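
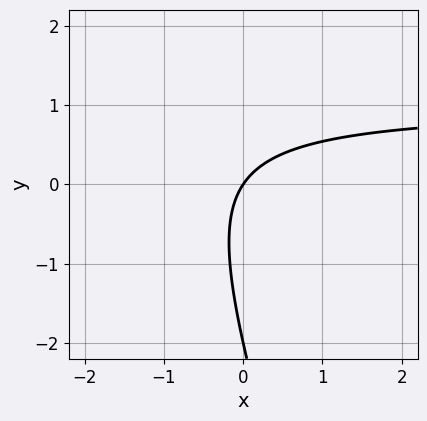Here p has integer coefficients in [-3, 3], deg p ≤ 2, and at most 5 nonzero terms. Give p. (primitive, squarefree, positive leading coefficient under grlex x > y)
3*x*y + y^2 - 3*x + 2*y

deg p = 2. A generic line meets the curve in up to 2 points.
Checking where it meets the axes: it meets the x-axis at x = 0 (among the integer gridlines); the y-axis gridline crossings are at y ∈ {-2, 0}.
Assembling these constraints gives the stated polynomial.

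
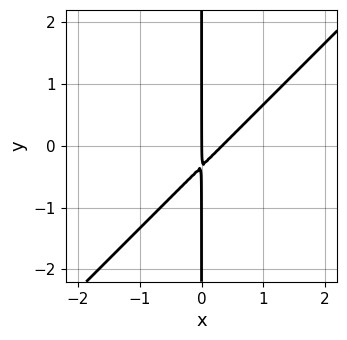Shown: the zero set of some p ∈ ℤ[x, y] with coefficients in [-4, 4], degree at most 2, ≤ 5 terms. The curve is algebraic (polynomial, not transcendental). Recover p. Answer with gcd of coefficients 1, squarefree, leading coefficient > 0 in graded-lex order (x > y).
1. The degree is 2 — no degree-1 curve has this shape.
2. From the axis intercepts and sections: one x-axis crossing is at x = 0; the visible y-axis segment lies entirely on the curve.
3. Assembling these constraints gives the stated polynomial.

3*x^2 - 3*x*y - x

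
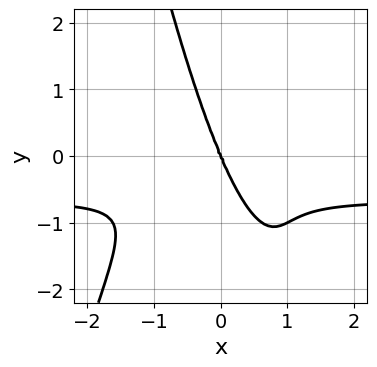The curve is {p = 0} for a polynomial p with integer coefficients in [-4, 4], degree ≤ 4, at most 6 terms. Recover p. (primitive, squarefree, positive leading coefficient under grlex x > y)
3*x^3*y + 2*x^3 + 2*x*y^2 + y^3

(a) Degree: no degree-3 curve has this shape, so deg p = 4.
(b) From the axis intercepts and sections: it crosses the y-axis at the gridline y = 0; it meets the x-axis at x = 0 (among the integer gridlines).
(c) Assembling these constraints gives the stated polynomial.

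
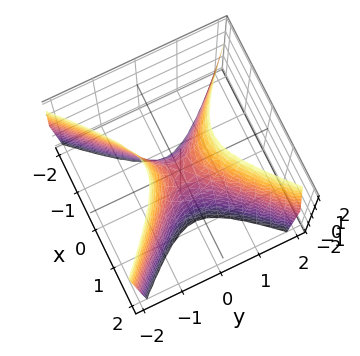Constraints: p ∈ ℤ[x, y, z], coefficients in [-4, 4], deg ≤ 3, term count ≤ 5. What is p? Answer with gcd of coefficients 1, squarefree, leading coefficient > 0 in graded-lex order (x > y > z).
3*x^2 - 3*y^2 + z

(a) Degree: a hyperbolic paraboloid; a quadric, so deg p = 2.
(b) Symmetries: mirror symmetry x ↦ −x ⇒ only even powers of x; the y ↦ −y reflection is a symmetry, so y appears only in even powers.
(c) Checking where it meets the axes: it meets the y-axis at y = 0 (among the integer gridlines); it meets the x-axis at x = 0 (among the integer gridlines).
(d) Fitting integer coefficients to these (and the overall shape) gives p.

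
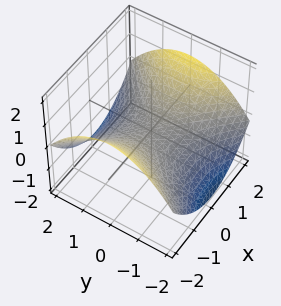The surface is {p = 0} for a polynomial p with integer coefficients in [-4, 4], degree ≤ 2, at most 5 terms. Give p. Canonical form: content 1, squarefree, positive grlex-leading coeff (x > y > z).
x^2 - y^2 - 3*z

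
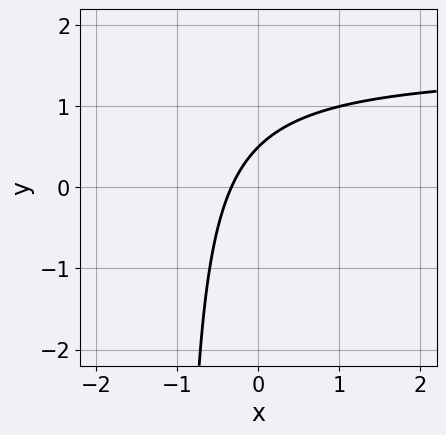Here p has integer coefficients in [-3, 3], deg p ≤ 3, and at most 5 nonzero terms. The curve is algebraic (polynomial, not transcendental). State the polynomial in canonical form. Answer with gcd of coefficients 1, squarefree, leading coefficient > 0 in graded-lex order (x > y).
First, deg p = 2.
Finally, the integer polynomial consistent with all of this is the stated p.

2*x*y - 3*x + 2*y - 1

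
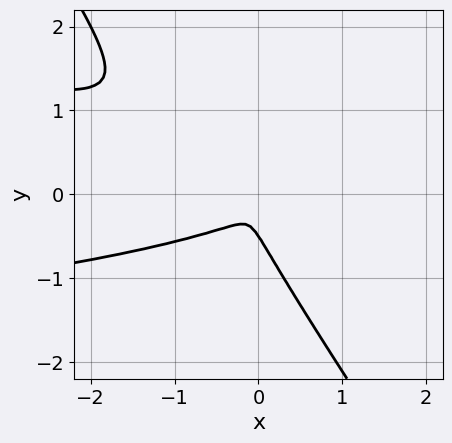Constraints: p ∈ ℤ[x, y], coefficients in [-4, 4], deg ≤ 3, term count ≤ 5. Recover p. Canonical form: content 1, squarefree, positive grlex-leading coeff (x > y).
3*x*y^2 + 2*y^3 + x^2 + y^2

The degree is 3 — a generic line meets the curve in up to 3 points.
Matching integer coefficients to the picture gives p.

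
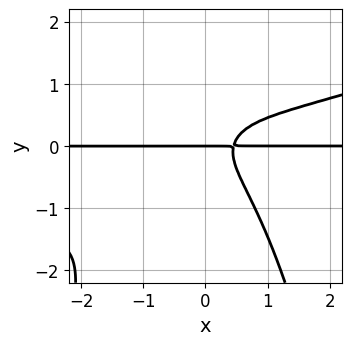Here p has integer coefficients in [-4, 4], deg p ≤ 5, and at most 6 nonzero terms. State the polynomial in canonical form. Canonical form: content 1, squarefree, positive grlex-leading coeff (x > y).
x^3*y - 3*x^2*y^2 - 3*y^3 + 2*x*y - y

Degree: no degree-3 curve has this shape, so deg p = 4.
Reading off the gridlines: every point of the x-axis in the box is on the curve; it crosses the y-axis at the gridline y = 0.
Putting this together gives p.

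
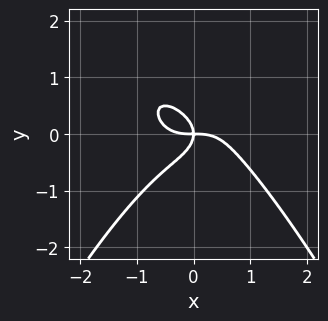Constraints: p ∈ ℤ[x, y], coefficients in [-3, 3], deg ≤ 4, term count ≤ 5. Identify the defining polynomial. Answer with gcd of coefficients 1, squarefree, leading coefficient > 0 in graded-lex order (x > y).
2*x^4 + 3*y^3 + 2*x*y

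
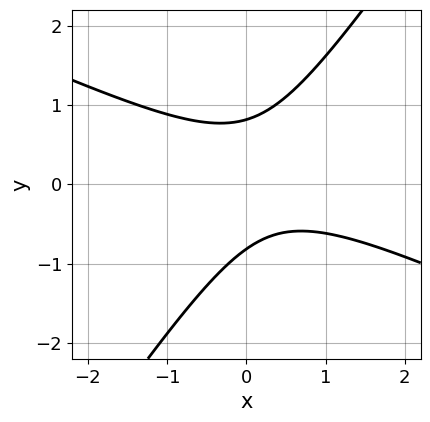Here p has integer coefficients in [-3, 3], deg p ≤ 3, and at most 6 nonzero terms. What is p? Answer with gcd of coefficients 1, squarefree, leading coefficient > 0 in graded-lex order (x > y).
2*x^2 + 3*x*y - 3*y^2 - x + 2

(a) Degree: the shape is more complex than any degree-1 curve, so deg p = 2.
(b) Checking where it meets the axes: no x-intercept at any integer in the box.
(c) Assembling these constraints gives the stated polynomial.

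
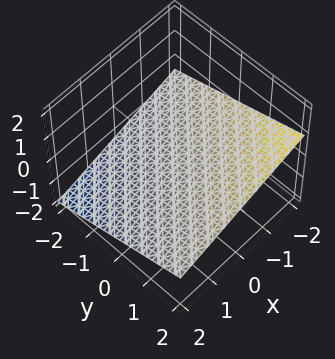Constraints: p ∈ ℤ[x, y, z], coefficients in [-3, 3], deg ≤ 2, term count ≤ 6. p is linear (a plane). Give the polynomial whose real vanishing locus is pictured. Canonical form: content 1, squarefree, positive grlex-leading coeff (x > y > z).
x - y + 3*z + 2

First, deg p = 1. Every cross-section is a straight line — this is a plane.
Next, against the integer gridlines: it crosses the x-axis at the gridline x = -2; it crosses the y-axis at the gridline y = 2.
Finally, solving for integer coefficients yields p as stated.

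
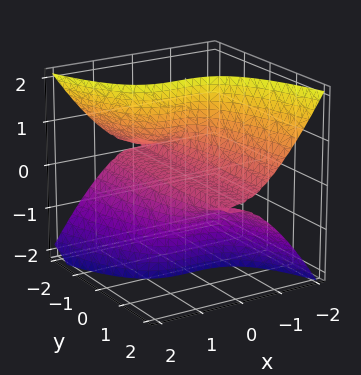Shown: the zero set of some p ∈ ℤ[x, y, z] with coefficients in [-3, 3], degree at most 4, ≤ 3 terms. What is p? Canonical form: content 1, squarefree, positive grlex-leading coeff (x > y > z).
2*x^3 + 2*y*z^2 + z

Degree: the shape is more complex than any degree-2 surface, so deg p = 3.
Against the integer gridlines: it crosses the z-axis at the gridline z = 0; every point of the y-axis in the box is on the surface; it crosses the x-axis at the gridline x = 0.
Together with the visible shape, these determine p as stated.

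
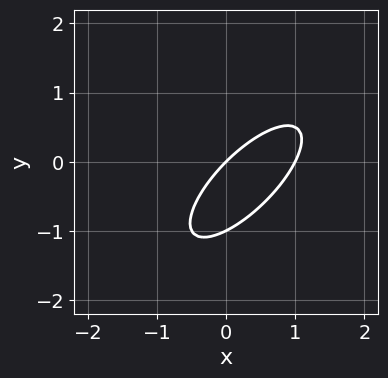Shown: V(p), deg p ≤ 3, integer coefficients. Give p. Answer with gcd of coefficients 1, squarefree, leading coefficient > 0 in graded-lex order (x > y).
2*x^2 - 3*x*y + 2*y^2 - 2*x + 2*y

deg p = 2. The shape is more complex than any degree-1 curve.
Observable constraints: the x-axis gridline crossings are at x ∈ {0, 1}; among the integer gridlines, it crosses the y-axis at y ∈ {-1, 0}.
Assembling these constraints gives the stated polynomial.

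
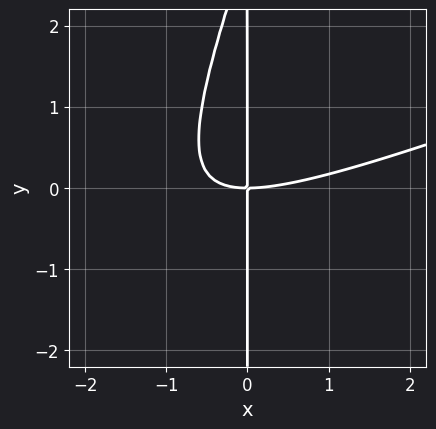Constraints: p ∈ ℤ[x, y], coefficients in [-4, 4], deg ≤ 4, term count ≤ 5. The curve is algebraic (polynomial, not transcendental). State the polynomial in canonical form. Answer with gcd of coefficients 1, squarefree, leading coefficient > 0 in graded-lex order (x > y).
First, deg p = 3. No degree-2 curve has this shape.
Next, checking where it meets the axes: every point of the y-axis in the box is on the curve; it crosses the x-axis at the gridline x = 0.
Finally, matching integer coefficients to the picture gives p.

x^3 - 3*x^2*y + x*y^2 - 3*x*y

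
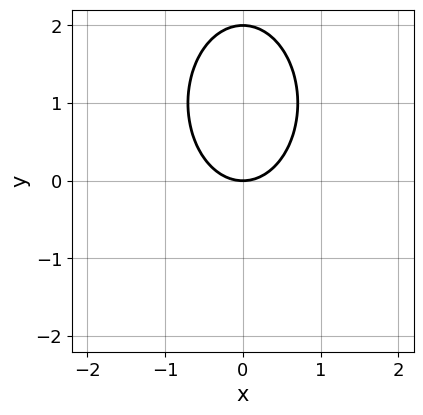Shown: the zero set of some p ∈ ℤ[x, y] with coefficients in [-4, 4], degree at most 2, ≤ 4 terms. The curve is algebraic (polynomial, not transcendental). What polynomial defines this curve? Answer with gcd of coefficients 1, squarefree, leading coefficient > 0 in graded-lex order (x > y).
deg p = 2. No degree-1 curve has this shape.
Symmetries: mirror symmetry x ↦ −x ⇒ only even powers of x.
Against the integer gridlines: the y-axis gridline crossings are at y ∈ {0, 2}; one x-axis crossing is at x = 0.
These observations pin down the coefficients.

2*x^2 + y^2 - 2*y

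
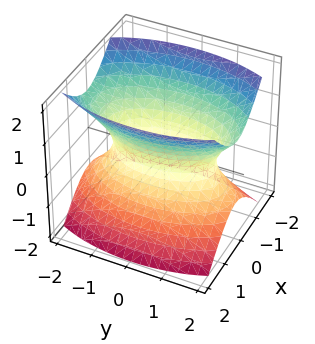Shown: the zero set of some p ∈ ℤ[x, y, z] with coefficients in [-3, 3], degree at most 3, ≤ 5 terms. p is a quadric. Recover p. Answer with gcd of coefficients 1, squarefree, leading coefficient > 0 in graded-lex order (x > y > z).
3*x^2 + y^2 - 2*z^2 - 2

First, the degree is 2 — an hourglass — one-sheet hyperboloid; a quadric.
Then, symmetries: it's symmetric under z → −z, forcing even powers of z; mirror symmetry y ↦ −y ⇒ only even powers of y; it's symmetric under x → −x, forcing even powers of x.
Next, from the visible intercepts: it misses every integer gridline on the z-axis.
Finally, fitting integer coefficients to these (and the overall shape) gives p.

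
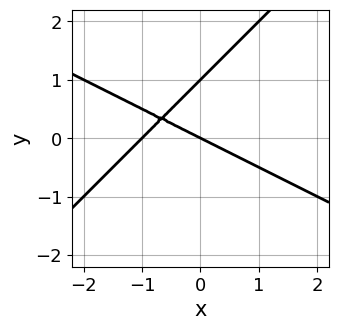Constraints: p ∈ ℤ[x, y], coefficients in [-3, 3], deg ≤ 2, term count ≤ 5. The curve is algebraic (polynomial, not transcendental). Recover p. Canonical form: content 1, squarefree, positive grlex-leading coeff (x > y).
x^2 + x*y - 2*y^2 + x + 2*y

(a) The degree is 2 — no degree-1 curve has this shape.
(b) Observable constraints: the x-axis gridline crossings are at x ∈ {-1, 0}; among the integer gridlines, it crosses the y-axis at y ∈ {0, 1}.
(c) Assembling these constraints gives the stated polynomial.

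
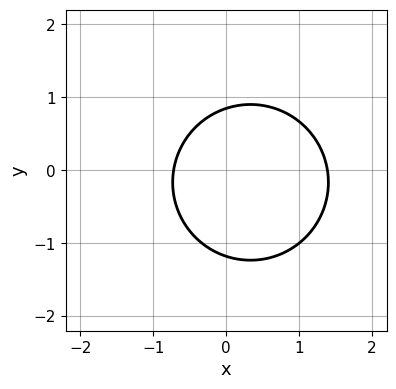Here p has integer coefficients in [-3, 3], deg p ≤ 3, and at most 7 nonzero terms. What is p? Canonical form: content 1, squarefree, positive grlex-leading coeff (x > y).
3*x^2 + 3*y^2 - 2*x + y - 3

First, the degree is 2 — the shape is more complex than any degree-1 curve.
Finally, the integer polynomial consistent with all of this is the stated p.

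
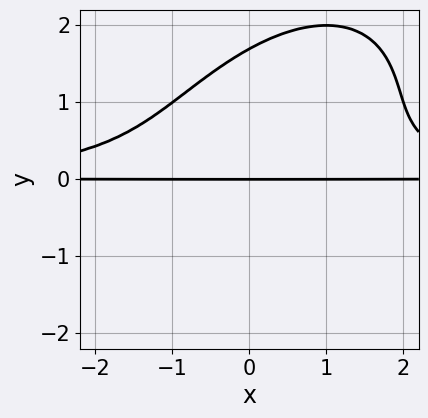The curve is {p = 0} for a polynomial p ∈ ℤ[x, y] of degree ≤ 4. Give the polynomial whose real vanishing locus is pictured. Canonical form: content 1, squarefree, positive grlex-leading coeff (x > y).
x^2*y^2 - x*y^3 + y^4 - y^3 - 2*y

(a) deg p = 4.
(b) From the visible intercepts: the visible x-axis segment lies entirely on the curve; one y-axis crossing is at y = 0.
(c) The integer polynomial consistent with all of this is the stated p.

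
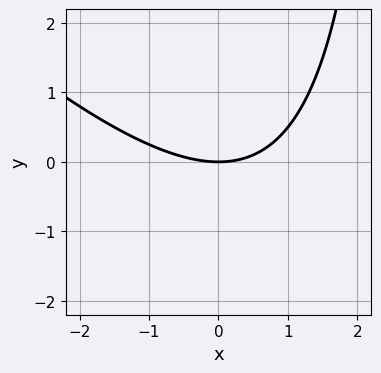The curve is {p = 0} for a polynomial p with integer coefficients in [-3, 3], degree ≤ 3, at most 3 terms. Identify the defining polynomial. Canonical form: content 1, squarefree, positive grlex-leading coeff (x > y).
First, degree: the shape is more complex than any degree-1 curve, so deg p = 2.
Next, against the integer gridlines: it crosses the y-axis at the gridline y = 0; it meets the x-axis at x = 0 (among the integer gridlines).
Finally, these observations pin down the coefficients.

x^2 + x*y - 3*y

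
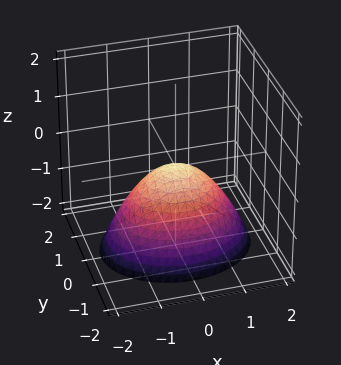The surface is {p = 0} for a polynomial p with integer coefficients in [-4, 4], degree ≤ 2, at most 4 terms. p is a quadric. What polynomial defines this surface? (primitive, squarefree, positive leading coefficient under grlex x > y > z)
deg p = 2. A paraboloid; a quadric.
Symmetries: the y ↦ −y reflection is a symmetry, so y appears only in even powers; the x ↦ −x reflection is a symmetry, so x appears only in even powers.
Reading off the gridlines: it crosses the z-axis at the gridline z = 0; it meets the y-axis at y = 0 (among the integer gridlines).
Together with the visible shape, these determine p as stated.

2*x^2 + 3*y^2 + 3*z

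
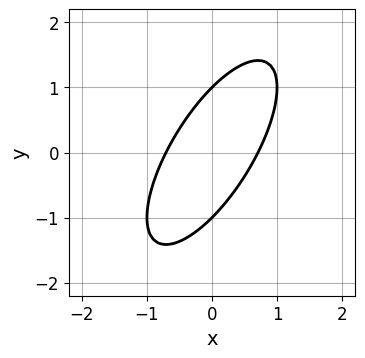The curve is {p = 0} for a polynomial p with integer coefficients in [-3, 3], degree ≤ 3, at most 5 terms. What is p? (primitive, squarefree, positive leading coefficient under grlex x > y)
2*x^2 - 2*x*y + y^2 - 1

First, degree: no degree-1 curve has this shape, so deg p = 2.
Then, against the integer gridlines: the y-axis gridline crossings are at y ∈ {-1, 1}.
Finally, fitting integer coefficients to these (and the overall shape) gives p.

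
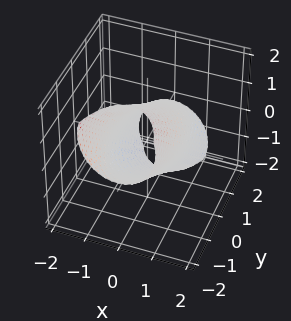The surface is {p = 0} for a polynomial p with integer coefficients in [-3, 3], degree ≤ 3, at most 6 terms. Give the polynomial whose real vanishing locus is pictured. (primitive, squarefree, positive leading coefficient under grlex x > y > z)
deg p = 2.
Against the integer gridlines: the x-axis gridline crossings are at x ∈ {-1, 1}.
Fitting integer coefficients to these (and the overall shape) gives p.

3*x^2 + y^2 + 3*y*z + 2*z^2 - 3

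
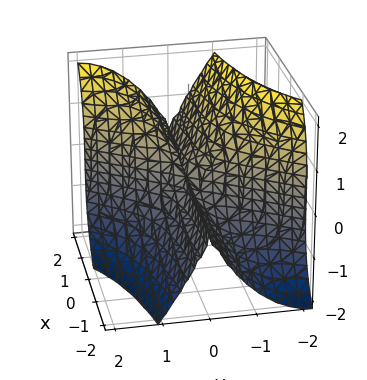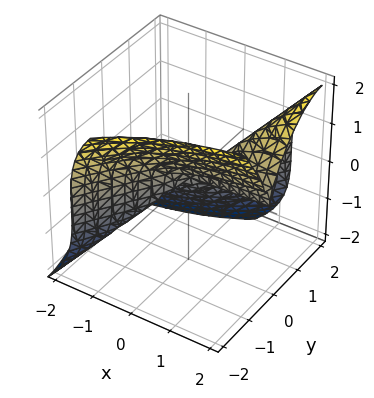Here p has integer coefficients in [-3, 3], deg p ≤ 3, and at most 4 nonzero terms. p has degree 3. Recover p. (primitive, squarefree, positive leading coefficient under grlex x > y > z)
1. deg p = 3. A generic line meets the surface in up to 3 points.
2. Checking where it meets the axes: one z-axis crossing is at z = 0; it meets the y-axis at y = 0 (among the integer gridlines).
3. Matching integer coefficients to the picture gives p. Check: (1, 0, 0) on the x-axis lies on the surface, and p(1, 0, 0) = 0. ✓

3*x*y^2 - 2*y^3 - z^3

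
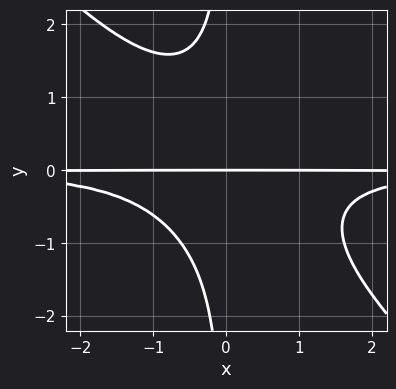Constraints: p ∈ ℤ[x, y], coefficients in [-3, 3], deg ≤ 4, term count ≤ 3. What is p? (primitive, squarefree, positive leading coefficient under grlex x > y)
x^2*y^2 + x*y^3 + y

The degree is 4 — no degree-3 curve has this shape.
Against the integer gridlines: every point of the x-axis in the box is on the curve; it meets the y-axis at y = 0 (among the integer gridlines).
Fitting integer coefficients to these (and the overall shape) gives p.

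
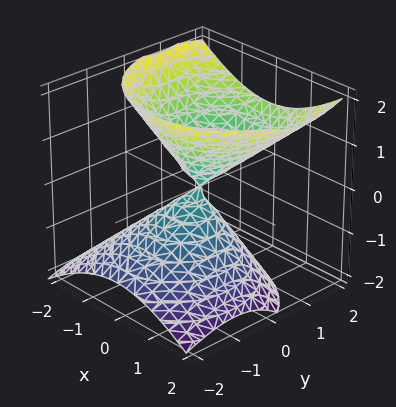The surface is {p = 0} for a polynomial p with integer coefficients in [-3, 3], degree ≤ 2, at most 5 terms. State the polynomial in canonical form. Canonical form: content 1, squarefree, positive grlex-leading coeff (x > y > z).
x^2 + y^2 - y*z - z^2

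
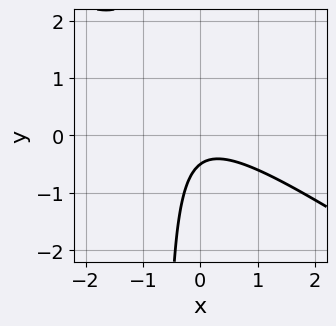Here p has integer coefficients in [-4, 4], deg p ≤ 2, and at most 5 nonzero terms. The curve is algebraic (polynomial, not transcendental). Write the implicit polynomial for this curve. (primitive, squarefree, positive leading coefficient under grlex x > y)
2*x^2 + 3*x*y + 2*y + 1

1. Degree: no degree-1 curve has this shape, so deg p = 2.
2. Observable constraints: no x-intercept at any integer in the box.
3. Together with the visible shape, these determine p as stated.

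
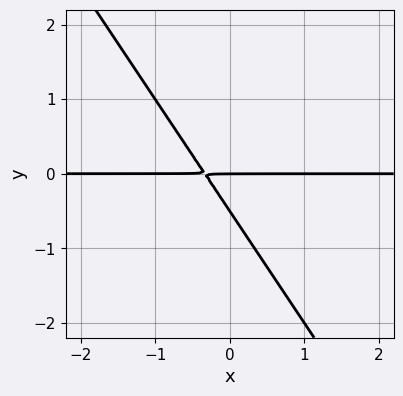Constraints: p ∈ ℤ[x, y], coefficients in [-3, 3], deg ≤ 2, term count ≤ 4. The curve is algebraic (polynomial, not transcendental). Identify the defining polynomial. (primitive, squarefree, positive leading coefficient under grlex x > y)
3*x*y + 2*y^2 + y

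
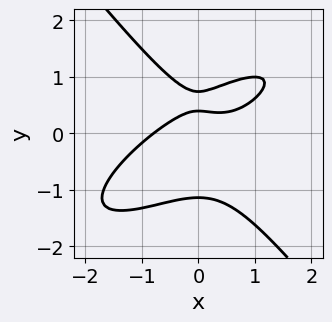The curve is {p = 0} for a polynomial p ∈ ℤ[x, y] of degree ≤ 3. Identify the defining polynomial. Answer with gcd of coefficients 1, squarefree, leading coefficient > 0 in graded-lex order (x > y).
First, deg p = 3.
Finally, the integer polynomial consistent with all of this is the stated p.

2*x^3 - 3*x^2*y + 3*y^3 - 3*y + 1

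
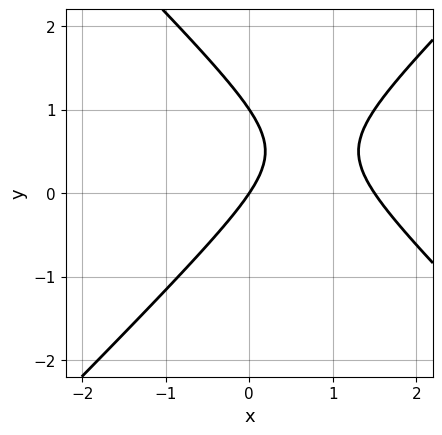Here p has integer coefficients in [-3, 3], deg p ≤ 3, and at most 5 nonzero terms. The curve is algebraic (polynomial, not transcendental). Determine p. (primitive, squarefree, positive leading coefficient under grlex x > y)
1. The degree is 2 — the shape is more complex than any degree-1 curve.
2. Against the integer gridlines: among the integer gridlines, it crosses the y-axis at y ∈ {0, 1}; it crosses the x-axis at the gridline x = 0.
3. Assembling these constraints gives the stated polynomial.

2*x^2 - 2*y^2 - 3*x + 2*y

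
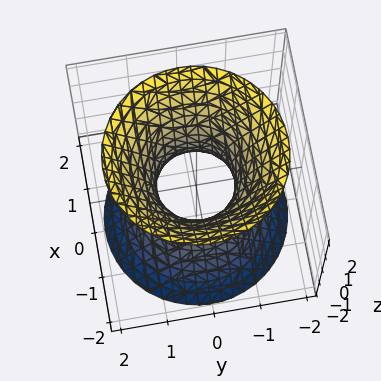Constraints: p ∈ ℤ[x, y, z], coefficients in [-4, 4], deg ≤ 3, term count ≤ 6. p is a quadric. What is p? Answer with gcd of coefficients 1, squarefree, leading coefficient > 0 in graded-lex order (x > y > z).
1. The degree is 2 — one connected sheet with a waist; a quadric.
2. Symmetry: the surface is invariant under rotation about z: p = q(x² + y², z); mirror symmetry z ↦ −z ⇒ only even powers of z.
3. From the axis intercepts and sections: a circular section at z = 2 has radius between 1 and 2; it misses every integer gridline on the z-axis.
4. Matching integer coefficients to the picture gives p.

3*x^2 + 3*y^2 - 2*z^2 - 2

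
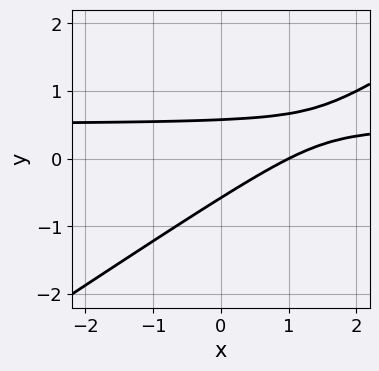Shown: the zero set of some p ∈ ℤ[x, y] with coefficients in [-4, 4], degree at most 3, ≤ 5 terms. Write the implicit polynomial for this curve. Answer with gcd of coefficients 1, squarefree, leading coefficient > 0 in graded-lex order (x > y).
First, deg p = 2.
Then, reading off the gridlines: it meets the x-axis at x = 1 (among the integer gridlines).
Finally, solving for integer coefficients yields p as stated.

2*x*y - 3*y^2 - x + 1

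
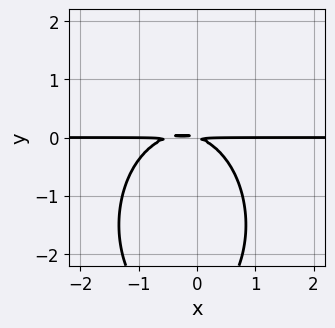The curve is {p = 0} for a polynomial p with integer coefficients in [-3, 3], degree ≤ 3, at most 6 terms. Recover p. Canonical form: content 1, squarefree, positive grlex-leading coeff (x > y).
2*x^2*y + y^3 + x*y + 3*y^2

deg p = 3. The shape is more complex than any degree-2 curve.
From the visible intercepts: every point of the x-axis in the box is on the curve.
Matching integer coefficients to the picture gives p.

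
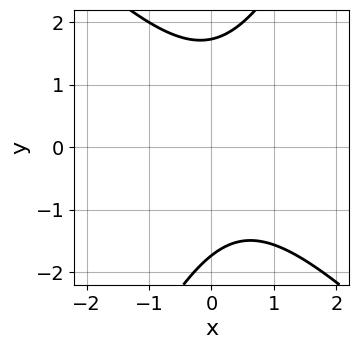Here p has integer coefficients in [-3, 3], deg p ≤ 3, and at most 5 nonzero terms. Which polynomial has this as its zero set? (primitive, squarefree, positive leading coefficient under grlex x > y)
2*x^2 + x*y - y^2 - x + 3

First, the degree is 2 — no degree-1 curve has this shape.
Then, checking where it meets the axes: no x-intercept at any integer in the box.
Finally, the integer polynomial consistent with all of this is the stated p.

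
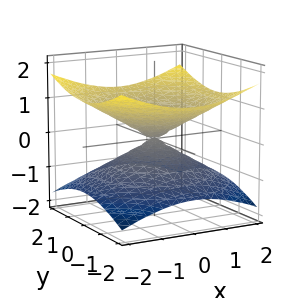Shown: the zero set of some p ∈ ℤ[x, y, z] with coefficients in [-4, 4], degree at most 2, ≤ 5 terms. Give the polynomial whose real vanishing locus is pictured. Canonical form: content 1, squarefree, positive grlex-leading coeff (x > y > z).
1. The degree is 2 — two nappes meeting at a single point; a quadric.
2. Symmetries: mirror symmetry z ↦ −z ⇒ only even powers of z; every cross-section ⟂ z is a circle, so x, y appear only via x² + y².
3. From the visible intercepts: one y-axis crossing is at y = 0; it crosses the z-axis at the gridline z = 0.
4. Putting this together gives p.

x^2 + y^2 - 3*z^2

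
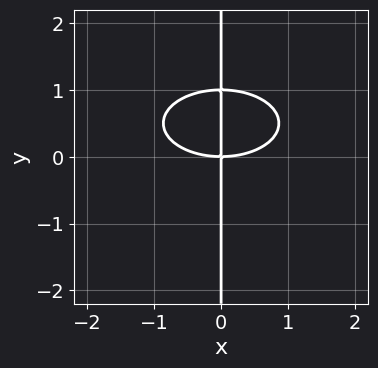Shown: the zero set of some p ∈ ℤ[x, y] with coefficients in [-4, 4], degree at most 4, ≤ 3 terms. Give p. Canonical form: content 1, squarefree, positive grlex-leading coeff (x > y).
x^3 + 3*x*y^2 - 3*x*y

1. deg p = 3. The shape is more complex than any degree-2 curve.
2. Reading off the gridlines: it crosses the x-axis at the gridline x = 0; every point of the y-axis in the box is on the curve.
3. Fitting integer coefficients to these (and the overall shape) gives p.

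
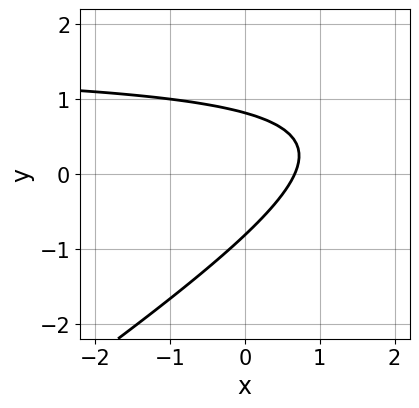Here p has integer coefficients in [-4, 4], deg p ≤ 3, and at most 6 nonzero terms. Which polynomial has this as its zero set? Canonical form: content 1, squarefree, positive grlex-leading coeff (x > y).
2*x*y - 3*y^2 - 3*x + 2

1. deg p = 2. A generic line meets the curve in up to 2 points.
2. Putting this together gives p.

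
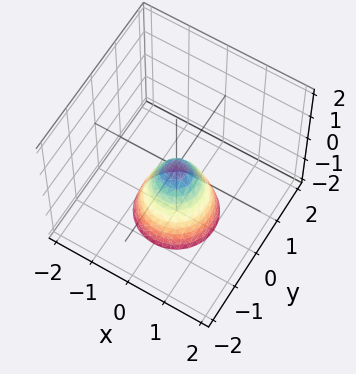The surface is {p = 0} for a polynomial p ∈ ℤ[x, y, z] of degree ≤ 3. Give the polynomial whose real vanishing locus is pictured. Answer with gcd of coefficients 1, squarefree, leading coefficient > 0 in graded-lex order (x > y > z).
(a) Degree: a single bowl opening along one axis; a quadric, so deg p = 2.
(b) By symmetry, the z-axis is an axis of rotation, so x and y enter only as x² + y².
(c) Observable constraints: one x-axis crossing is at x = 0; one z-axis crossing is at z = 0.
(d) Solving for integer coefficients yields p as stated.

2*x^2 + 2*y^2 + z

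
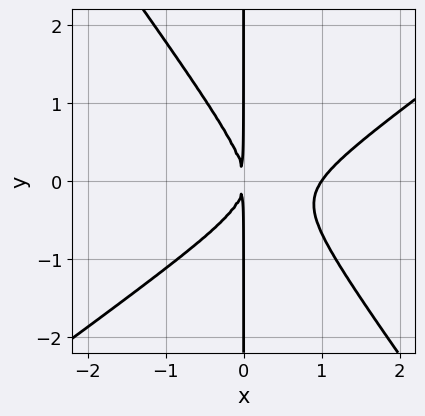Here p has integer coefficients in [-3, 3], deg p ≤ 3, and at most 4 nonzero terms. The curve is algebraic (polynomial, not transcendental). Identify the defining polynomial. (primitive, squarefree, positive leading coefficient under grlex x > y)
(a) Degree: the shape is more complex than any degree-2 curve, so deg p = 3.
(b) From the axis intercepts and sections: it meets the x-axis at x = 1 (among the integer gridlines); the visible y-axis segment lies entirely on the curve.
(c) Matching integer coefficients to the picture gives p.

3*x^3 - 2*x^2*y - 3*x*y^2 - 3*x^2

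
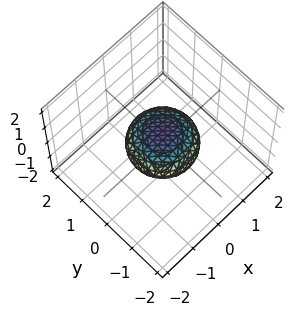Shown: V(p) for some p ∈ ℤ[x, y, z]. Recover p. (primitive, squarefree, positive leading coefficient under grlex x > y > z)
x^2 + y^2 + 2*z^2 - 1

(a) deg p = 2. The shape is more complex than any degree-1 surface.
(b) Symmetries: every cross-section ⟂ z is a circle, so x, y appear only via x² + y².
(c) From the axis intercepts and sections: among the integer gridlines, it crosses the y-axis at y ∈ {-1, 1}; a circular section at z = 0 has radius exactly 1.
(d) Fitting integer coefficients to these (and the overall shape) gives p. Check: (-1, 0, 0) on the x-axis lies on the surface, and p(-1, 0, 0) = 0. ✓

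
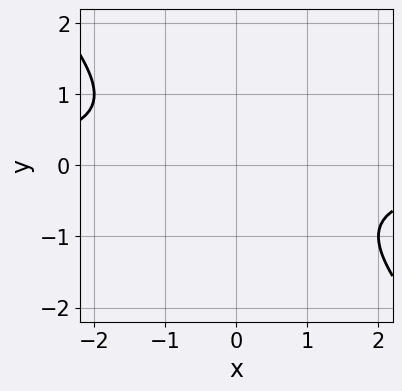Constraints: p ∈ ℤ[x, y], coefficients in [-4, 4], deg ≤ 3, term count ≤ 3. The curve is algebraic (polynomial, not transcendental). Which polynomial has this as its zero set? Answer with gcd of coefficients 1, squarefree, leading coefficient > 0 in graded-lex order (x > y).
The degree is 2 — no degree-1 curve has this shape.
Reading off the gridlines: the curve avoids every integer y-axis point in the box; no x-intercept at any integer in the box.
These observations pin down the coefficients.

x*y + y^2 + 1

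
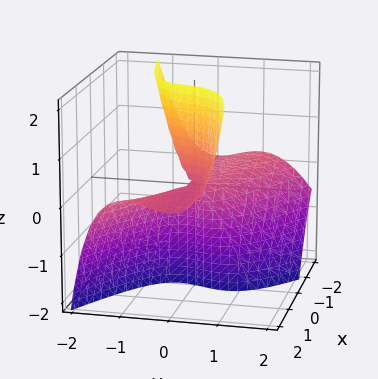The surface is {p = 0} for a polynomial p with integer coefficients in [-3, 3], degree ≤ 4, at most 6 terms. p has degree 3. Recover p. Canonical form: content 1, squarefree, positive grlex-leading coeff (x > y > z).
2*x*y^2 + 3*y^3 + y^2*z - 3*x*z + y*z

First, deg p = 3. No degree-2 surface has this shape.
Then, against the integer gridlines: the visible z-axis segment lies entirely on the surface; the visible x-axis segment lies entirely on the surface; it crosses the y-axis at the gridline y = 0.
Finally, assembling these constraints gives the stated polynomial.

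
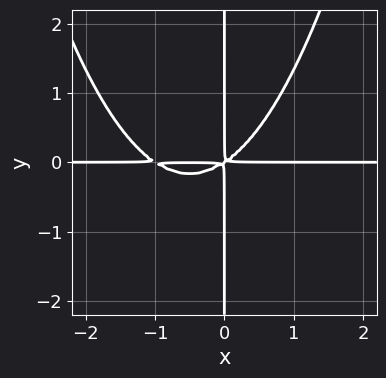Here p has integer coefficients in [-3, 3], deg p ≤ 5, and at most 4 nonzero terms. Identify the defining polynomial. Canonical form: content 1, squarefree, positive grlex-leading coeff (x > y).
2*x^3*y + 2*x^2*y - 3*x*y^2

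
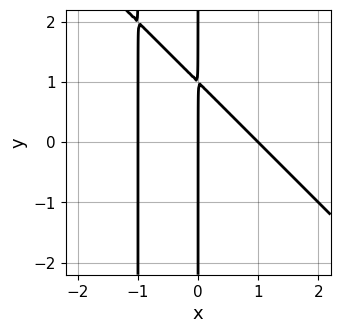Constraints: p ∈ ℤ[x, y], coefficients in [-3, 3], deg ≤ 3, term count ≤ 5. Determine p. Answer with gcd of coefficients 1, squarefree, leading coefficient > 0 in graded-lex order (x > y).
(a) The degree is 3 — no degree-2 curve has this shape.
(b) Checking where it meets the axes: every point of the y-axis in the box is on the curve; among the integer gridlines, it crosses the x-axis at x ∈ {-1, 0, 1}.
(c) Solving for integer coefficients yields p as stated.

x^3 + x^2*y + x*y - x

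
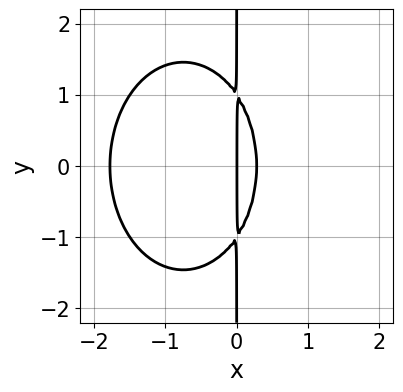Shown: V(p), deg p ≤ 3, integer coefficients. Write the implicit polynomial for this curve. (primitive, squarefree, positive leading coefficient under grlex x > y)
First, the degree is 3 — no degree-2 curve has this shape.
Next, symmetries: the y ↦ −y reflection is a symmetry, so y appears only in even powers.
Next, from the visible intercepts: it crosses the x-axis at the gridline x = 0; every point of the y-axis in the box is on the curve.
Finally, these observations pin down the coefficients.

2*x^3 + x*y^2 + 3*x^2 - x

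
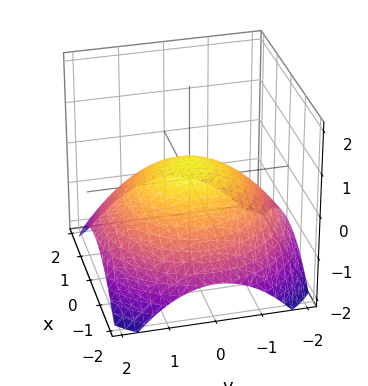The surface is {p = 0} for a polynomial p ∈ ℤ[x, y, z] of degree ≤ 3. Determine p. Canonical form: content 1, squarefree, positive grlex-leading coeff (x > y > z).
1. The degree is 2 — the shape is more complex than any degree-1 surface.
2. By symmetry, the surface is invariant under rotation about z: p = q(x² + y², z).
3. From the visible intercepts: a circular section at z = 0 has radius exactly 1; among the integer gridlines, it crosses the x-axis at x ∈ {-1, 1}; the y-axis gridline crossings are at y ∈ {-1, 1}.
4. Fitting integer coefficients to these (and the overall shape) gives p.

x^2 + y^2 + 3*z - 1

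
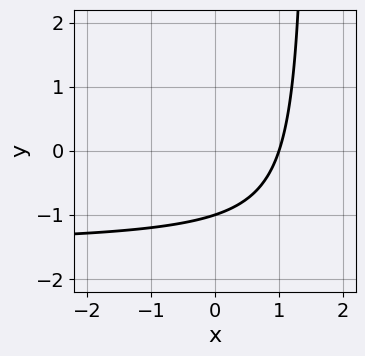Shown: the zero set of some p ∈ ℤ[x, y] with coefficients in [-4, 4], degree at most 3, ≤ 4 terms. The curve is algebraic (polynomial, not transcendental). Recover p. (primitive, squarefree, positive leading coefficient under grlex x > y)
(a) The degree is 2 — the shape is more complex than any degree-1 curve.
(b) Against the integer gridlines: it crosses the x-axis at the gridline x = 1; one y-axis crossing is at y = -1.
(c) Together with the visible shape, these determine p as stated.

2*x*y + 3*x - 3*y - 3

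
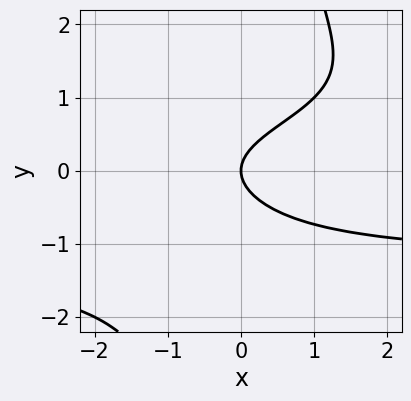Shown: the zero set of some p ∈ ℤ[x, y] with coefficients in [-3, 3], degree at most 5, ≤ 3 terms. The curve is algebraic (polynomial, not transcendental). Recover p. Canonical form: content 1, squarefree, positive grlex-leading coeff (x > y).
x*y^3 - 3*y^2 + 2*x

(a) The degree is 4 — no degree-3 curve has this shape.
(b) Against the integer gridlines: it crosses the x-axis at the gridline x = 0; it crosses the y-axis at the gridline y = 0.
(c) The integer polynomial consistent with all of this is the stated p.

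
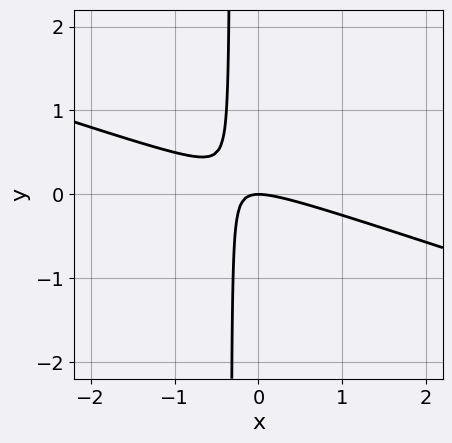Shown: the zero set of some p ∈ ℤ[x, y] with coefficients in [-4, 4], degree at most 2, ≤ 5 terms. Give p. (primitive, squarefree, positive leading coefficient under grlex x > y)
x^2 + 3*x*y + y

(a) Degree: no degree-1 curve has this shape, so deg p = 2.
(b) Observable constraints: it meets the x-axis at x = 0 (among the integer gridlines); it crosses the y-axis at the gridline y = 0.
(c) Together with the visible shape, these determine p as stated.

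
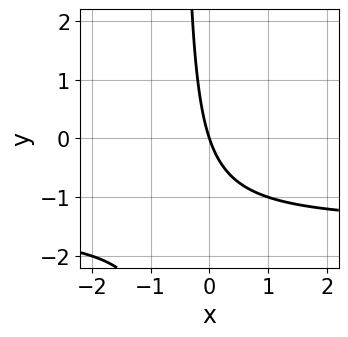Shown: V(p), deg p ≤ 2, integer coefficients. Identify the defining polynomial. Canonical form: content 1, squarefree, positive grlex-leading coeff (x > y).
First, deg p = 2. A generic line meets the curve in up to 2 points.
Then, from the visible intercepts: it meets the y-axis at y = 0 (among the integer gridlines); one x-axis crossing is at x = 0.
Finally, assembling these constraints gives the stated polynomial.

2*x*y + 3*x + y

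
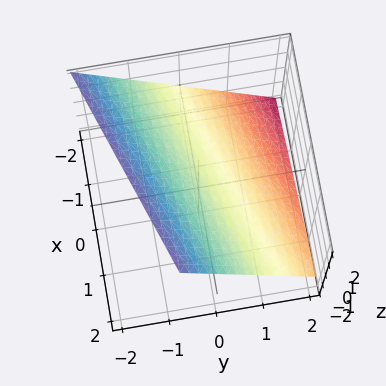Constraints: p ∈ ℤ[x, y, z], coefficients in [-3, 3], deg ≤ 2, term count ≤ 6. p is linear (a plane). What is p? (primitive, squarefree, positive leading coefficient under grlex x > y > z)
Degree: every cross-section is a straight line — this is a plane, so deg p = 1.
Observable constraints: one x-axis crossing is at x = -2.
Assembling these constraints gives the stated polynomial.

x - 3*y - 3*z + 2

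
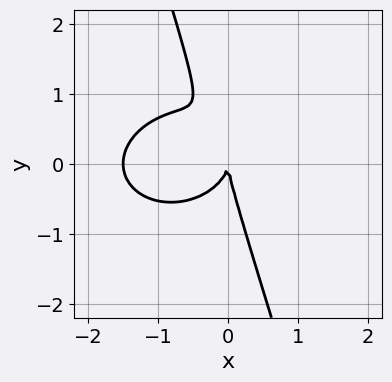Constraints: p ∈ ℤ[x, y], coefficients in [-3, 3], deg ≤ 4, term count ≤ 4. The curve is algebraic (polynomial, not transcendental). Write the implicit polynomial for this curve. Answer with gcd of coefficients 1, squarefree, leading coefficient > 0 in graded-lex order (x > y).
2*x^3 + 3*x*y^2 + y^3 + 3*x^2

First, the degree is 3 — the shape is more complex than any degree-2 curve.
Then, checking where it meets the axes: it crosses the x-axis at the gridline x = 0; one y-axis crossing is at y = 0.
Finally, solving for integer coefficients yields p as stated.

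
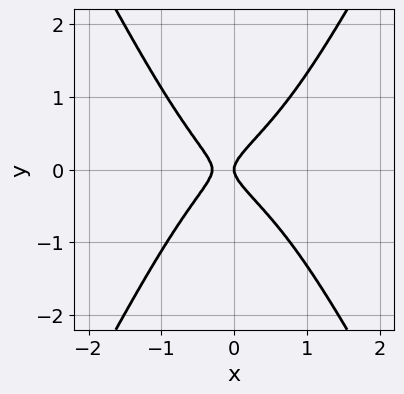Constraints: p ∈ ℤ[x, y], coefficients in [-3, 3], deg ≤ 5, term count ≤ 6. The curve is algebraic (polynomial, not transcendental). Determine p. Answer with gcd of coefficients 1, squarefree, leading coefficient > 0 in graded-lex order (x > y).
1. Degree: the shape is more complex than any degree-3 curve, so deg p = 4.
2. Symmetries: the y ↦ −y reflection is a symmetry, so y appears only in even powers.
3. Against the integer gridlines: it crosses the x-axis at the gridline x = 0; it meets the y-axis at y = 0 (among the integer gridlines).
4. Putting this together gives p.

3*x^4 - x^2*y^2 + 3*x^2 - 3*y^2 + x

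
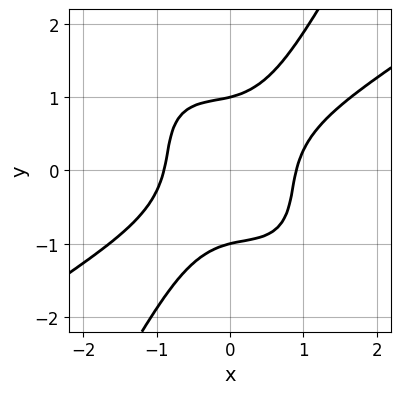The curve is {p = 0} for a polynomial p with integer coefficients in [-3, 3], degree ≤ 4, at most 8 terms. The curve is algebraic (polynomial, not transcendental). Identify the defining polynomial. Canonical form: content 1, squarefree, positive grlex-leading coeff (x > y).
1. The degree is 4 — the shape is more complex than any degree-3 curve.
2. Against the integer gridlines: among the integer gridlines, it crosses the y-axis at y ∈ {-1, 1}.
3. The integer polynomial consistent with all of this is the stated p.

3*x^4 - 3*x^3*y - 2*x^2*y^2 - 2*x*y^3 + 2*y^4 - 2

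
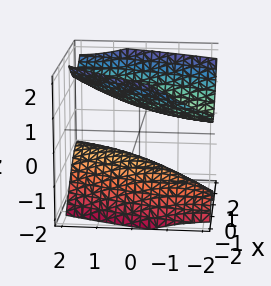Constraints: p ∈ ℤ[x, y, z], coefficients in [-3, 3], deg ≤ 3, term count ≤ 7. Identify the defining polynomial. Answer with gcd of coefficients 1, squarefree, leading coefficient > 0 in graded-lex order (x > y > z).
3*x^2 - 3*x*y + y^2 + y*z - 3*z^2 + 2

1. There are 2 components. They look like related sheets of one shape, so recover p as a whole.
2. The degree is 2 — no degree-1 surface has this shape.
3. Against the integer gridlines: it misses every integer gridline on the y-axis; no x-intercept at any integer in the box.
4. These observations pin down the coefficients.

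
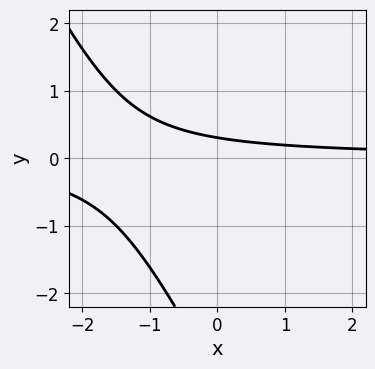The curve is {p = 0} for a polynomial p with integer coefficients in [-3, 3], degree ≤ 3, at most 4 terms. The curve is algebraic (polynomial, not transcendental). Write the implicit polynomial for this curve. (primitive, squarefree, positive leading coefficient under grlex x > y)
1. deg p = 2. A generic line meets the curve in up to 2 points.
2. Observable constraints: no x-intercept at any integer in the box.
3. Assembling these constraints gives the stated polynomial.

2*x*y + y^2 + 3*y - 1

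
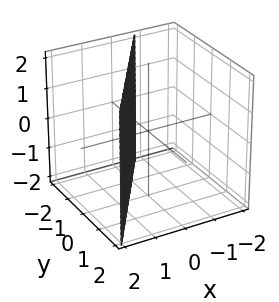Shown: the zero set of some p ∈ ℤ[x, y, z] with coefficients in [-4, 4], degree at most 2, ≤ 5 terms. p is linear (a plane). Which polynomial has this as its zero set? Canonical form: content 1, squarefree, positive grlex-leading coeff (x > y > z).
3*x - 2*y - 2

Degree: the surface is flat (a plane), so deg p = 1.
From the axis intercepts and sections: it misses every integer gridline on the z-axis; it meets the y-axis at y = -1 (among the integer gridlines).
These observations pin down the coefficients.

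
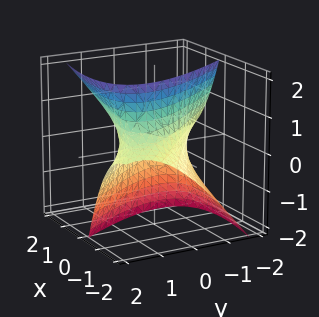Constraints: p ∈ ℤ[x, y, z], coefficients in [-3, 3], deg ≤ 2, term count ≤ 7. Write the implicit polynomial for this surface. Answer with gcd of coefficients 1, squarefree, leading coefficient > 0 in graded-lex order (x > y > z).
x^2 + 3*x*y - 3*x*z + 2*y^2 - z^2 - 2

Degree: the shape is more complex than any degree-1 surface, so deg p = 2.
Observable constraints: among the integer gridlines, it crosses the y-axis at y ∈ {-1, 1}; the surface avoids every integer z-axis point in the box.
Solving for integer coefficients yields p as stated.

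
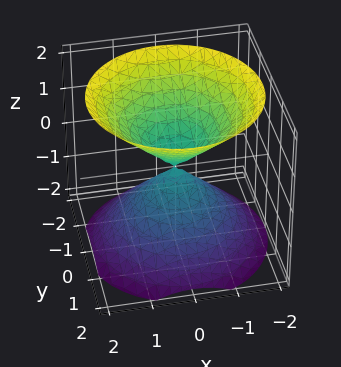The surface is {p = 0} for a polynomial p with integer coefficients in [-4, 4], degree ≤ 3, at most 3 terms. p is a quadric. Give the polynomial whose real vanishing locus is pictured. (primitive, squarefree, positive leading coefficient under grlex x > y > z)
x^2 + y^2 - z^2

The picture has 2 separate pieces. They look like related sheets of one shape, so recover p as a whole.
Degree: a double cone through the origin; a quadric, so deg p = 2.
Symmetries: mirror symmetry z ↦ −z ⇒ only even powers of z; the z-axis is an axis of rotation, so x and y enter only as x² + y².
Against the integer gridlines: a circular section at z = 1 has radius exactly 1; it crosses the y-axis at the gridline y = 0; it meets the x-axis at x = 0 (among the integer gridlines); it crosses the z-axis at the gridline z = 0.
Solving for integer coefficients yields p as stated.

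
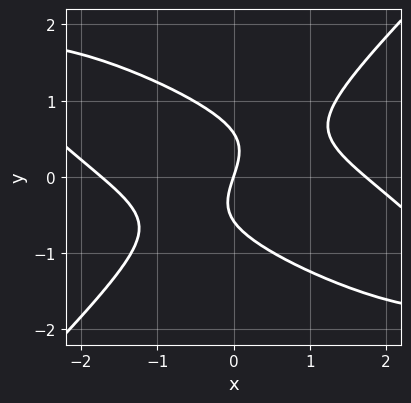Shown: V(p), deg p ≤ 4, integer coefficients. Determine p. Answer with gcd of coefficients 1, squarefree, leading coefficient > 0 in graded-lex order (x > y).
First, the degree is 3 — a generic line meets the curve in up to 3 points.
Next, against the integer gridlines: it crosses the x-axis at the gridline x = 0; it meets the y-axis at y = 0 (among the integer gridlines).
Finally, matching integer coefficients to the picture gives p.

x^3 + 2*x^2*y - 3*y^3 - 3*x + y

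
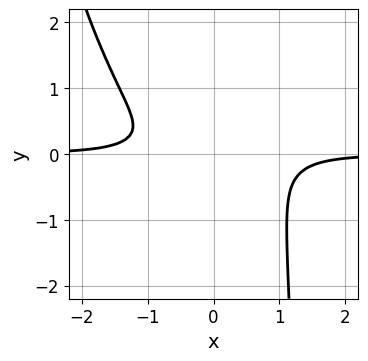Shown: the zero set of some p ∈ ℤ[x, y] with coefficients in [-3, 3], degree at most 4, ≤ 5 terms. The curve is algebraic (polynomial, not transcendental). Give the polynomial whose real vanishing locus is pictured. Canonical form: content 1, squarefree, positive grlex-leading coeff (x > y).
2*x^3*y - 2*x*y^2 + 3*y^2 - y + 1

First, deg p = 4. A generic line meets the curve in up to 4 points.
Next, observable constraints: the curve avoids every integer y-axis point in the box; no x-intercept at any integer in the box.
Finally, putting this together gives p.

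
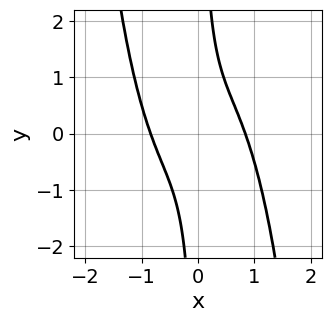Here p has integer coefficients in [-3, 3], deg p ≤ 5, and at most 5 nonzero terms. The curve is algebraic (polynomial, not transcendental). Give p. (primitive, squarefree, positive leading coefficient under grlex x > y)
2*x^4 + 2*x*y - 1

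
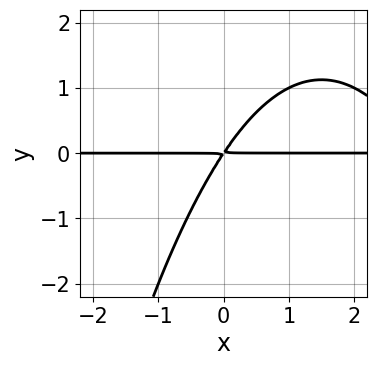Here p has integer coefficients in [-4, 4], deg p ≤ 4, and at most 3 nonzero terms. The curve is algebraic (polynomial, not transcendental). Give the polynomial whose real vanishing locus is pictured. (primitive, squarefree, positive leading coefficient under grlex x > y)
x^2*y - 3*x*y + 2*y^2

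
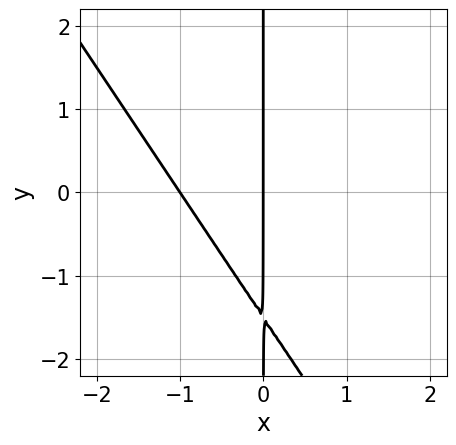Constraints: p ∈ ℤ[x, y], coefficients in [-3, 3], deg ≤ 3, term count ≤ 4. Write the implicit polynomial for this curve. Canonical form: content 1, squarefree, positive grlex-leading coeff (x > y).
3*x^2 + 2*x*y + 3*x

First, the degree is 2 — no degree-1 curve has this shape.
Then, against the integer gridlines: every point of the y-axis in the box is on the curve; among the integer gridlines, it crosses the x-axis at x ∈ {-1, 0}.
Finally, matching integer coefficients to the picture gives p.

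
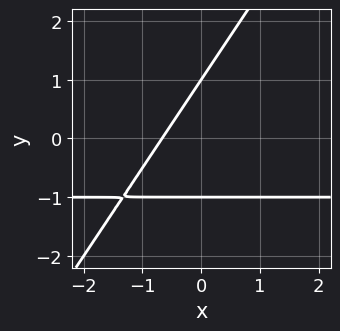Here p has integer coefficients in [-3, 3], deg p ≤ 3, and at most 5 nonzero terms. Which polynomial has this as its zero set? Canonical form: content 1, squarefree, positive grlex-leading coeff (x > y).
1. The degree is 2 — no degree-1 curve has this shape.
2. From the visible intercepts: among the integer gridlines, it crosses the y-axis at y ∈ {-1, 1}.
3. Putting this together gives p.

3*x*y - 2*y^2 + 3*x + 2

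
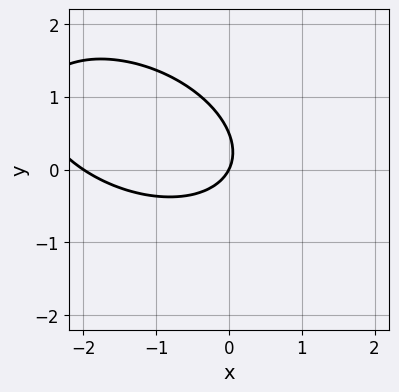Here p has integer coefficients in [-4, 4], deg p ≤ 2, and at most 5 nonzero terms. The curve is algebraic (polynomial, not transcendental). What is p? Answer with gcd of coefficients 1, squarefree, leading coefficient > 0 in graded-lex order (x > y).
x^2 + x*y + 2*y^2 + 2*x - y

First, the degree is 2 — the shape is more complex than any degree-1 curve.
Next, from the visible intercepts: the x-axis gridline crossings are at x ∈ {-2, 0}; it meets the y-axis at y = 0 (among the integer gridlines).
Finally, the integer polynomial consistent with all of this is the stated p.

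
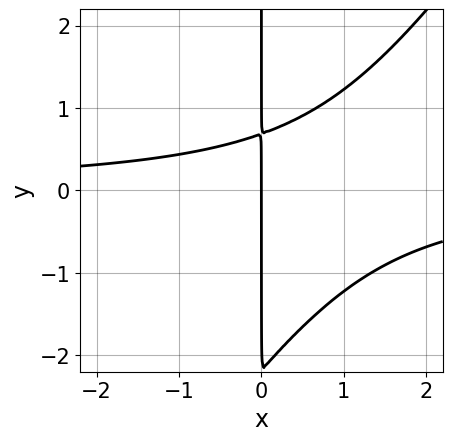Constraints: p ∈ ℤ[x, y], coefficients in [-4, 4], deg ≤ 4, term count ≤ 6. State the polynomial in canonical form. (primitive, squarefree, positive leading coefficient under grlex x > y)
3*x^2*y - 2*x*y^2 - 3*x*y + 3*x

Degree: no degree-2 curve has this shape, so deg p = 3.
From the axis intercepts and sections: one x-axis crossing is at x = 0; every point of the y-axis in the box is on the curve.
Together with the visible shape, these determine p as stated.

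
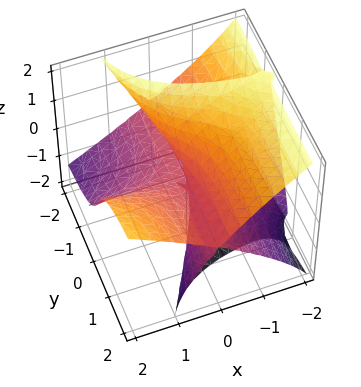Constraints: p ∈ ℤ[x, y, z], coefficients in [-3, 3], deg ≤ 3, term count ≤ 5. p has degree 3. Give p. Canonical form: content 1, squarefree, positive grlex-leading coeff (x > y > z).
1. The degree is 3 — a generic line meets the surface in up to 3 points.
2. Reading off the gridlines: the visible x-axis segment lies entirely on the surface; it meets the z-axis at z = 0 (among the integer gridlines); every point of the y-axis in the box is on the surface.
3. These observations pin down the coefficients.

2*x^2*y - 2*y*z^2 - z^3 - 2*x*z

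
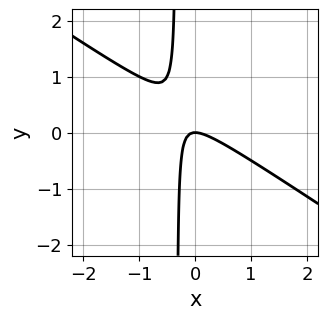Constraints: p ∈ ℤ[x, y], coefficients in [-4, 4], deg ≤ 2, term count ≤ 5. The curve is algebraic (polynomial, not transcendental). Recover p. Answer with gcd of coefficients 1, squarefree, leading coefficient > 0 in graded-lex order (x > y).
2*x^2 + 3*x*y + y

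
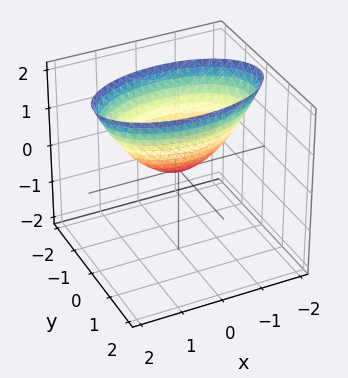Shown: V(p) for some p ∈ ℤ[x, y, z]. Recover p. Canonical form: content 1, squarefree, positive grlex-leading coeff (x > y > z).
The degree is 2 — a paraboloid; a quadric.
Symmetries: mirror symmetry x ↦ −x ⇒ only even powers of x; it's symmetric under y → −y, forcing even powers of y.
Against the integer gridlines: it meets the y-axis at y = 0 (among the integer gridlines); it meets the x-axis at x = 0 (among the integer gridlines); it crosses the z-axis at the gridline z = 0.
Matching integer coefficients to the picture gives p.

x^2 + 3*y^2 - 2*z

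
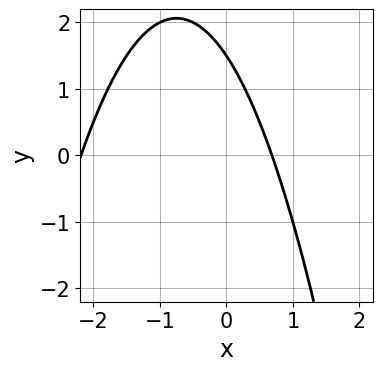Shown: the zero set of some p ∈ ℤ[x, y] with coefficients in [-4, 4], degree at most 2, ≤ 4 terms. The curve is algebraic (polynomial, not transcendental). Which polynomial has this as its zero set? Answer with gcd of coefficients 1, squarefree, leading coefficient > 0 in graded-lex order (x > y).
First, deg p = 2.
Finally, matching integer coefficients to the picture gives p.

2*x^2 + 3*x + 2*y - 3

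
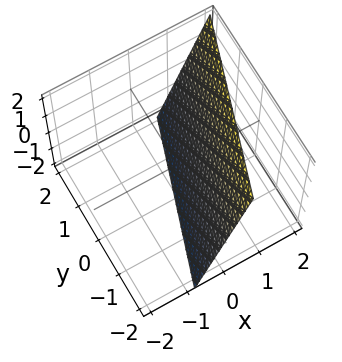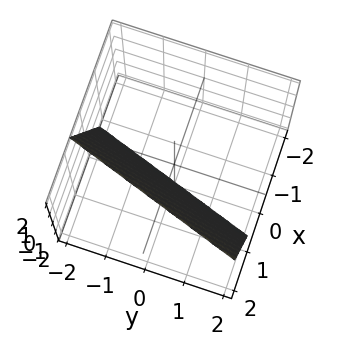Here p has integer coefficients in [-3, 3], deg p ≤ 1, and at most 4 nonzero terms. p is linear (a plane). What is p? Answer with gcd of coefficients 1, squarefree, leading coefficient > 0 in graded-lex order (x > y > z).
First, the degree is 1 — every cross-section is a straight line — this is a plane.
Next, against the integer gridlines: it meets the y-axis at y = -2 (among the integer gridlines); one z-axis crossing is at z = -2.
Finally, putting this together gives p.

3*x - y - z - 2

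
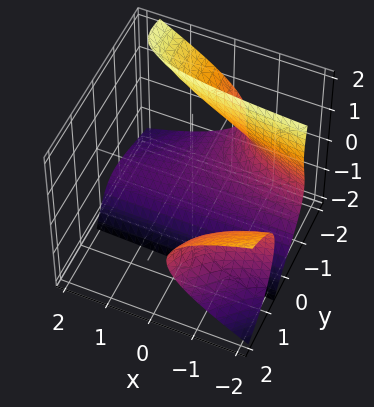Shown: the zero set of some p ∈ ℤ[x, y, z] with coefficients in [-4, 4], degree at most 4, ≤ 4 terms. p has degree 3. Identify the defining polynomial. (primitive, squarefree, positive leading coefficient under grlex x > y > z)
2*x*y^2 + 3*y*z^2 + z^3 + 3

(a) The picture has 2 separate pieces. Treating them together as one polynomial.
(b) The degree is 3 — no degree-2 surface has this shape.
(c) Against the integer gridlines: no x-intercept at any integer in the box; the surface avoids every integer y-axis point in the box.
(d) Putting this together gives p.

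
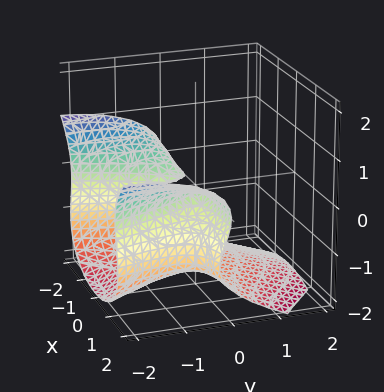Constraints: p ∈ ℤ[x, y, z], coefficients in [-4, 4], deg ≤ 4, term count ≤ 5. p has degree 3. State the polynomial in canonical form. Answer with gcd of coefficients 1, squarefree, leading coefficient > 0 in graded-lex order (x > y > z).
x^2*y + 2*z^3 + y^2 + 3*z^2

First, deg p = 3. No degree-2 surface has this shape.
Then, observable constraints: the visible x-axis segment lies entirely on the surface.
Finally, fitting integer coefficients to these (and the overall shape) gives p.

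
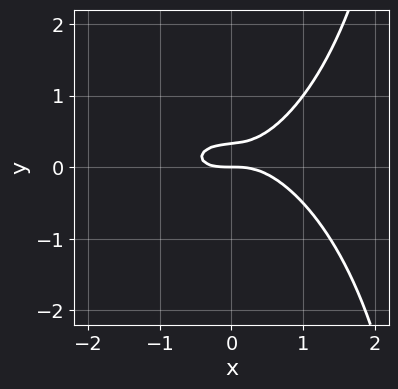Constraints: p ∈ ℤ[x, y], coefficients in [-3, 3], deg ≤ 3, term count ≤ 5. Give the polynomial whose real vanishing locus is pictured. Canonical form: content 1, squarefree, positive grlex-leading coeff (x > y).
(a) The degree is 3 — a generic line meets the curve in up to 3 points.
(b) Observable constraints: it meets the x-axis at x = 0 (among the integer gridlines); it crosses the y-axis at the gridline y = 0.
(c) The integer polynomial consistent with all of this is the stated p.

x^3 + x*y^2 - 3*y^2 + y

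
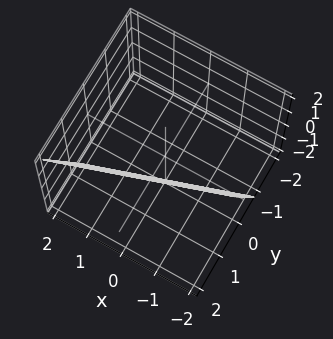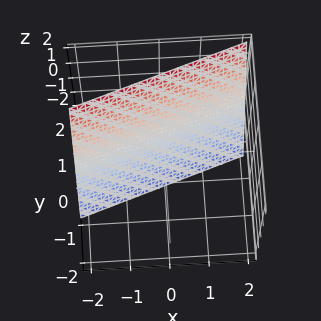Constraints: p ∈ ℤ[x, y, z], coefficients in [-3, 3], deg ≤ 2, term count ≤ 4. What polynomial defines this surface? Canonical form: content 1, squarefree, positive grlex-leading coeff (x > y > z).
x - 3*y + z + 2

(a) The degree is 1 — the surface is flat (a plane).
(b) Against the integer gridlines: it meets the x-axis at x = -2 (among the integer gridlines); one z-axis crossing is at z = -2.
(c) Putting this together gives p.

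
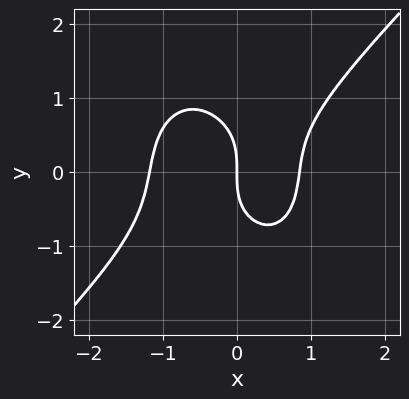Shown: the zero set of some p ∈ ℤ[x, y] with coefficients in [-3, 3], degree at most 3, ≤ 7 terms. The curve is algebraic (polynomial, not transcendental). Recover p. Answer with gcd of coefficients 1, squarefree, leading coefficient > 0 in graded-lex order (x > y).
3*x^3 - x^2*y - 2*y^3 + x^2 - 3*x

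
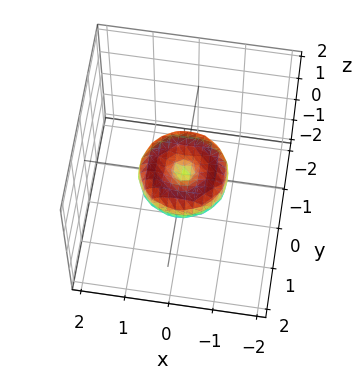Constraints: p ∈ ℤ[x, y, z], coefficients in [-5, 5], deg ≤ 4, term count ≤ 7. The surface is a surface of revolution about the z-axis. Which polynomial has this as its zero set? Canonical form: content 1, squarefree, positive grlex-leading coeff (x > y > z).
2*x^4 + 4*x^2*y^2 + 2*y^4 - 2*x^2 - 2*y^2 + 3*z^2

The degree is 4 — a generic line meets the surface in up to 4 points.
Symmetry: the surface is invariant under rotation about z: p = q(x² + y², z).
Reading off the gridlines: a circular section at z = 0 has radius exactly 1; the x-axis gridline crossings are at x ∈ {-1, 0, 1}.
These observations pin down the coefficients. Check: (0, -1, 0) on the y-axis lies on the surface, and p(0, -1, 0) = 0. ✓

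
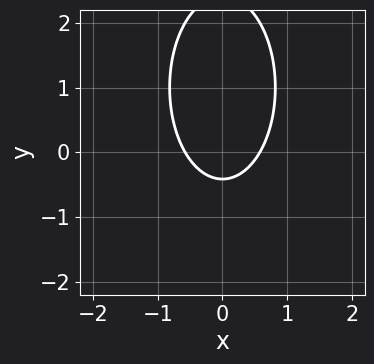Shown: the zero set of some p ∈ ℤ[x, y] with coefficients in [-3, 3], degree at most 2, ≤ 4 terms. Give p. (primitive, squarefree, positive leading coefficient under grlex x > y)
3*x^2 + y^2 - 2*y - 1

The degree is 2 — a generic line meets the curve in up to 2 points.
Symmetries: the x ↦ −x reflection is a symmetry, so x appears only in even powers.
The integer polynomial consistent with all of this is the stated p.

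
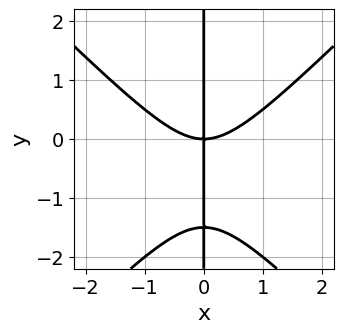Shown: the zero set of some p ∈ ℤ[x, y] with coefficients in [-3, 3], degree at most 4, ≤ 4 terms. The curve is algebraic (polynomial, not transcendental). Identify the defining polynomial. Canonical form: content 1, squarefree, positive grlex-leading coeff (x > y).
2*x^3 - 2*x*y^2 - 3*x*y

1. deg p = 3. The shape is more complex than any degree-2 curve.
2. Observable constraints: it meets the x-axis at x = 0 (among the integer gridlines); every point of the y-axis in the box is on the curve.
3. Solving for integer coefficients yields p as stated.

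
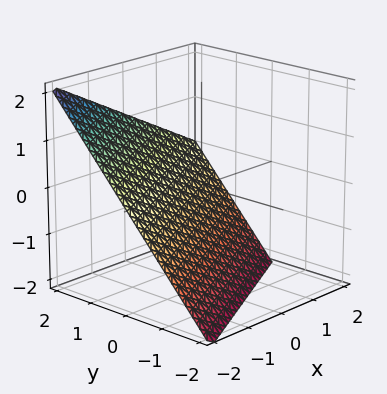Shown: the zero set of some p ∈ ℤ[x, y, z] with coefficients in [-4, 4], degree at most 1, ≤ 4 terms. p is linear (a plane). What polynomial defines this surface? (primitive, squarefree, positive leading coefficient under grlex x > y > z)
x - 2*y + 2*z + 2

First, degree: the surface is flat (a plane), so deg p = 1.
Then, reading off the gridlines: one y-axis crossing is at y = 1; it crosses the z-axis at the gridline z = -1.
Finally, assembling these constraints gives the stated polynomial. Check: (-2, 0, 0) on the x-axis lies on the surface, and p(-2, 0, 0) = 0. ✓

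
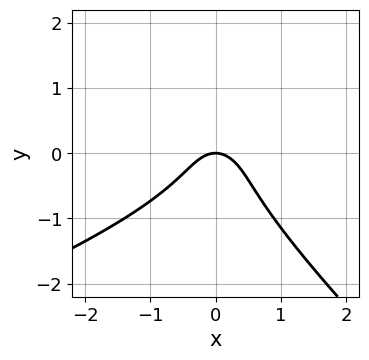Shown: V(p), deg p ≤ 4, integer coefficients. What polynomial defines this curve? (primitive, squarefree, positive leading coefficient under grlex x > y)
1. Degree: a generic line meets the curve in up to 3 points, so deg p = 3.
2. From the axis intercepts and sections: it meets the x-axis at x = 0 (among the integer gridlines); it meets the y-axis at y = 0 (among the integer gridlines).
3. Fitting integer coefficients to these (and the overall shape) gives p.

x^2*y - 2*x*y^2 - 3*y^3 - 3*x^2 - 2*y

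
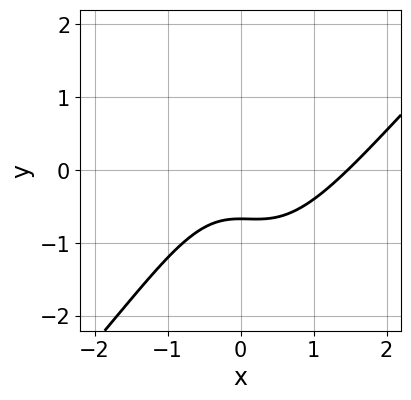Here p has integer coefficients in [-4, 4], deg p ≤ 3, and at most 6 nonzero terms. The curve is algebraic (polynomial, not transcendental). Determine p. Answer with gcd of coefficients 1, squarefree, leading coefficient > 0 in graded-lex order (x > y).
(a) deg p = 3. A generic line meets the curve in up to 3 points.
(b) Solving for integer coefficients yields p as stated.

2*x^3 - 2*x^2*y - 2*x^2 - 3*y - 2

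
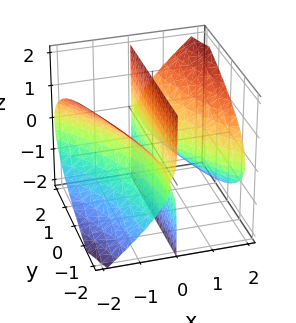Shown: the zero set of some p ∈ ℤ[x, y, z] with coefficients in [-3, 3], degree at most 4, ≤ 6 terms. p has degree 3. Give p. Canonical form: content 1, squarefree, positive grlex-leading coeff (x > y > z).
2*x^3 + 2*x^2*y - 3*x*z^2 - x

First, there are 2 components. They look like related sheets of one shape, so recover p as a whole.
Then, deg p = 3. No degree-2 surface has this shape.
Next, against the integer gridlines: one x-axis crossing is at x = 0; the visible z-axis segment lies entirely on the surface; every point of the y-axis in the box is on the surface.
Finally, assembling these constraints gives the stated polynomial.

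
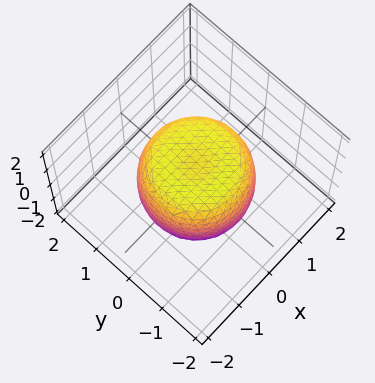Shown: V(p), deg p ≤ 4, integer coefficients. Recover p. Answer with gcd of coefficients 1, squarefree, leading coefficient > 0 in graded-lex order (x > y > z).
x^4 + 2*x^2*y^2 + y^4 - x^2 - y^2 + z^2 - 1

First, deg p = 4. No degree-3 surface has this shape.
Next, by symmetry, the surface is invariant under rotation about z: p = q(x² + y², z).
Next, checking where it meets the axes: the z-axis gridline crossings are at z ∈ {-1, 1}; a circular section at z = 0 has radius between 1 and 2.
Finally, solving for integer coefficients yields p as stated.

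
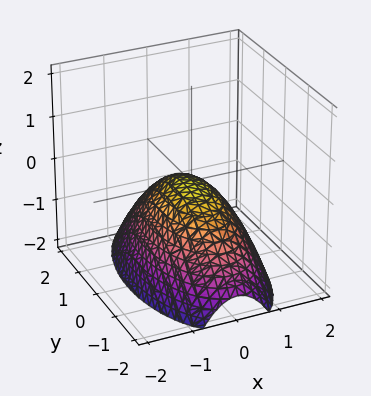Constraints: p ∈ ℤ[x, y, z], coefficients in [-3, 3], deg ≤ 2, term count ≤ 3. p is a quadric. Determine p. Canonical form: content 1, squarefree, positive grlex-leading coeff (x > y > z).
3*x^2 + y^2 + 3*z

First, deg p = 2.
Next, symmetries: it's symmetric under y → −y, forcing even powers of y; mirror symmetry x ↦ −x ⇒ only even powers of x.
Next, against the integer gridlines: it crosses the y-axis at the gridline y = 0; it meets the x-axis at x = 0 (among the integer gridlines); it meets the z-axis at z = 0 (among the integer gridlines).
Finally, fitting integer coefficients to these (and the overall shape) gives p.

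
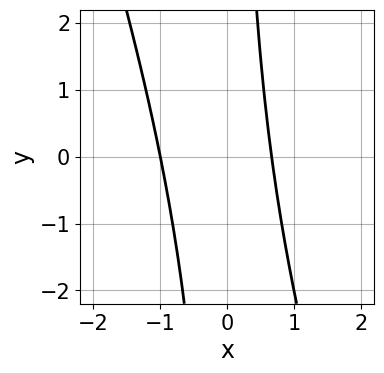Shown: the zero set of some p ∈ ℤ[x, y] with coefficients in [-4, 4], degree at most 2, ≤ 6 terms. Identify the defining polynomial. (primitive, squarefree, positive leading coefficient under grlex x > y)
(a) Degree: no degree-1 curve has this shape, so deg p = 2.
(b) Reading off the gridlines: it crosses the x-axis at the gridline x = -1; the curve avoids every integer y-axis point in the box.
(c) Fitting integer coefficients to these (and the overall shape) gives p.

3*x^2 + x*y + x - 2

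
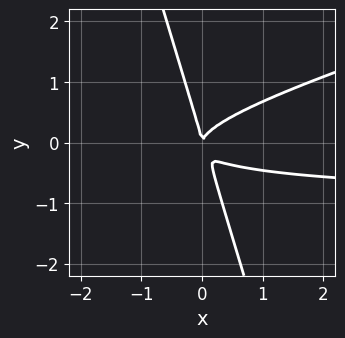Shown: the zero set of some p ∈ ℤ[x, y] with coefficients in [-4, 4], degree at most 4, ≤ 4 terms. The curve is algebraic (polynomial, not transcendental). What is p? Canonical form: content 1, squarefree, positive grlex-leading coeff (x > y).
1. deg p = 3.
2. From the visible intercepts: it meets the x-axis at x = 0 (among the integer gridlines); one y-axis crossing is at y = 0.
3. Putting this together gives p.

x^2*y - 3*x*y^2 - y^3 + x^2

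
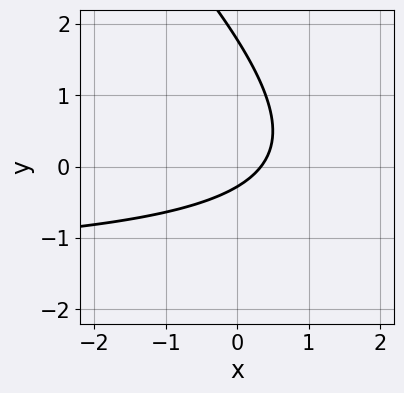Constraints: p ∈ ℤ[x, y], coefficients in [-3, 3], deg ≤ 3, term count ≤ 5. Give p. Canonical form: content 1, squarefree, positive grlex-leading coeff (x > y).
2*x*y + 2*y^2 + 3*x - 3*y - 1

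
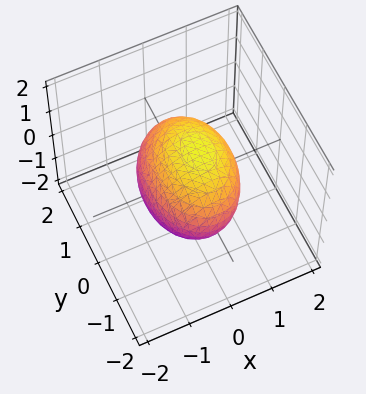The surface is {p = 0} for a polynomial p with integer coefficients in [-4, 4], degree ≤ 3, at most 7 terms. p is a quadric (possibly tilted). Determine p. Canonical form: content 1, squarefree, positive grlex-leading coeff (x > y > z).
1. deg p = 2. No degree-1 surface has this shape.
2. From the visible intercepts: among the integer gridlines, it crosses the x-axis at x ∈ {-1, 1}; the z-axis gridline crossings are at z ∈ {-1, 1}.
3. The integer polynomial consistent with all of this is the stated p.

2*x^2 - x*z + y^2 + 2*z^2 - 2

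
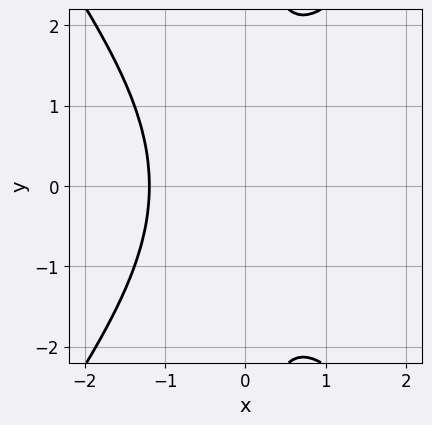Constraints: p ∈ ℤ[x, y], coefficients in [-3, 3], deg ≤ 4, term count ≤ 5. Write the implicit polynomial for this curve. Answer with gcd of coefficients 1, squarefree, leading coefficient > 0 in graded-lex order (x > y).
1. The degree is 3 — the shape is more complex than any degree-2 curve.
2. Symmetries: it's symmetric under y → −y, forcing even powers of y.
3. From the visible intercepts: no y-intercept at any integer in the box.
4. Solving for integer coefficients yields p as stated.

2*x^3 - x*y^2 + x^2 + 2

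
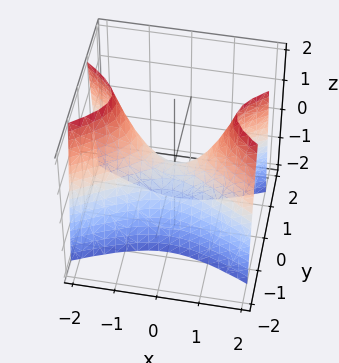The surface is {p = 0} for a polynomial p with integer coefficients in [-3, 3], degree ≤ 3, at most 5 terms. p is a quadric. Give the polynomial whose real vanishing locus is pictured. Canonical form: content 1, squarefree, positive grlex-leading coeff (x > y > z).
x^2 - 3*y^2 - z

deg p = 2.
Symmetries: the y ↦ −y reflection is a symmetry, so y appears only in even powers; the x ↦ −x reflection is a symmetry, so x appears only in even powers.
Reading off the gridlines: it meets the x-axis at x = 0 (among the integer gridlines); one y-axis crossing is at y = 0; one z-axis crossing is at z = 0.
These observations pin down the coefficients.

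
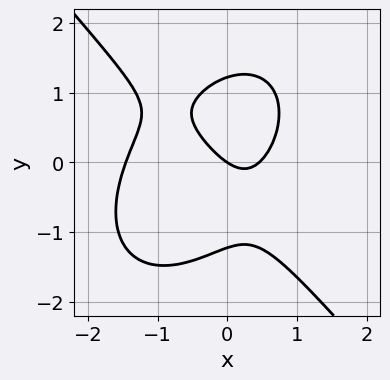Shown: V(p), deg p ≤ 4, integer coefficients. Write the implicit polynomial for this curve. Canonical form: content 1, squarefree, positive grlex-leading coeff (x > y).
First, the degree is 3 — no degree-2 curve has this shape.
Next, from the visible intercepts: one y-axis crossing is at y = 0; it meets the x-axis at x = 0 (among the integer gridlines).
Finally, putting this together gives p.

3*x^3 + 2*y^3 + 3*x^2 - 2*x - 3*y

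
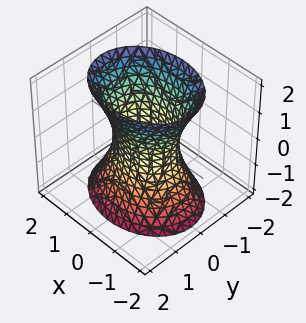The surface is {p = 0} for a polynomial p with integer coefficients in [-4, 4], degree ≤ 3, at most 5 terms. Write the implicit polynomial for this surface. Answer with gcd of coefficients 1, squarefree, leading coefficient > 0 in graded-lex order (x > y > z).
1. deg p = 2. An hourglass — one-sheet hyperboloid; a quadric.
2. Symmetries: the z ↦ −z reflection is a symmetry, so z appears only in even powers; mirror symmetry y ↦ −y ⇒ only even powers of y; it's symmetric under x → −x, forcing even powers of x.
3. Reading off the gridlines: no z-intercept at any integer in the box; the x-axis gridline crossings are at x ∈ {-1, 1}.
4. The integer polynomial consistent with all of this is the stated p.

2*x^2 + 3*y^2 - z^2 - 2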